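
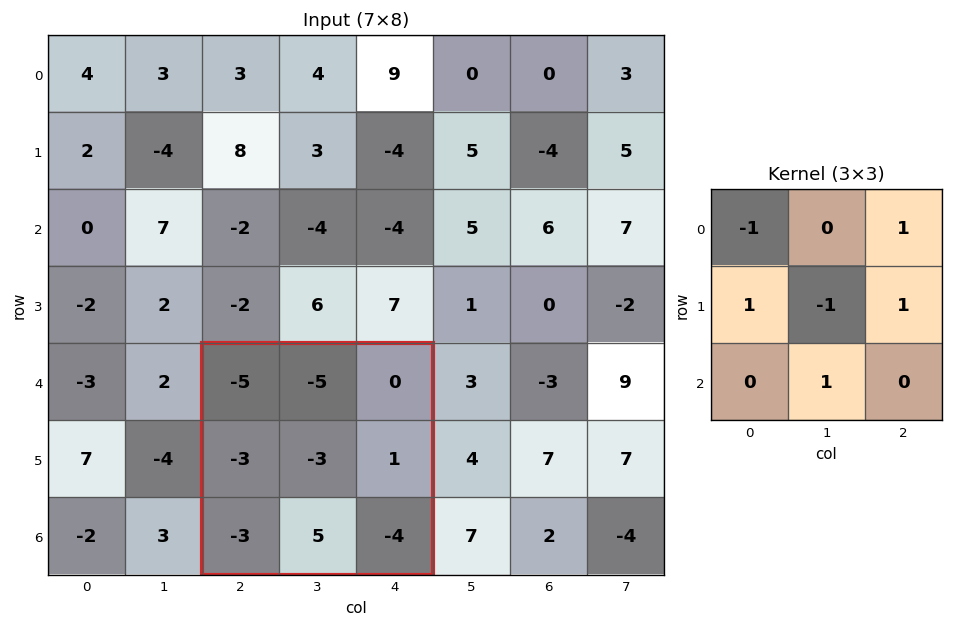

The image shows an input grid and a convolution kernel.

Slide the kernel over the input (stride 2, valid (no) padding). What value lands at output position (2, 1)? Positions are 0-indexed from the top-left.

The receptive field on the input at this output position is [-5 -5 0 / -3 -3 1 / -3 5 -4]. Elementwise product with the kernel and sum: -5·-1 + 0·1 + -3·1 + -3·-1 + 1·1 + 5·1.

11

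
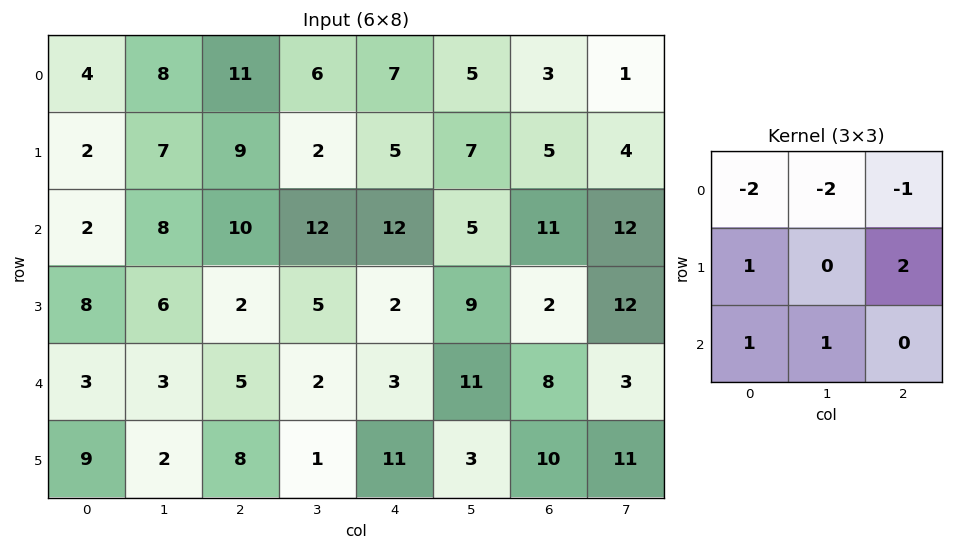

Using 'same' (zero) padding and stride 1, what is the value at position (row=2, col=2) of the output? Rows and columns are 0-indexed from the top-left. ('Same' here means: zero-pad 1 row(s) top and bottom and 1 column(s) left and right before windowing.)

6

The receptive field on the zero-padded input at this output position is [7 9 2 / 8 10 12 / 6 2 5]. Elementwise product with the kernel and sum: 7·-2 + 9·-2 + 2·-1 + 8·1 + 12·2 + 6·1 + 2·1.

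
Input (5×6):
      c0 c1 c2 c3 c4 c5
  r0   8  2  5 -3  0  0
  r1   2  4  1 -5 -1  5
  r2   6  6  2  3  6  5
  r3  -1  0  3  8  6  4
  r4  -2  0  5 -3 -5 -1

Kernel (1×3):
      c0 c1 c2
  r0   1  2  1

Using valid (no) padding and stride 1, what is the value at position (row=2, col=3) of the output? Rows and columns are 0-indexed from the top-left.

20

The receptive field on the input at this output position is [3 6 5]. Elementwise product with the kernel and sum: 3·1 + 6·2 + 5·1.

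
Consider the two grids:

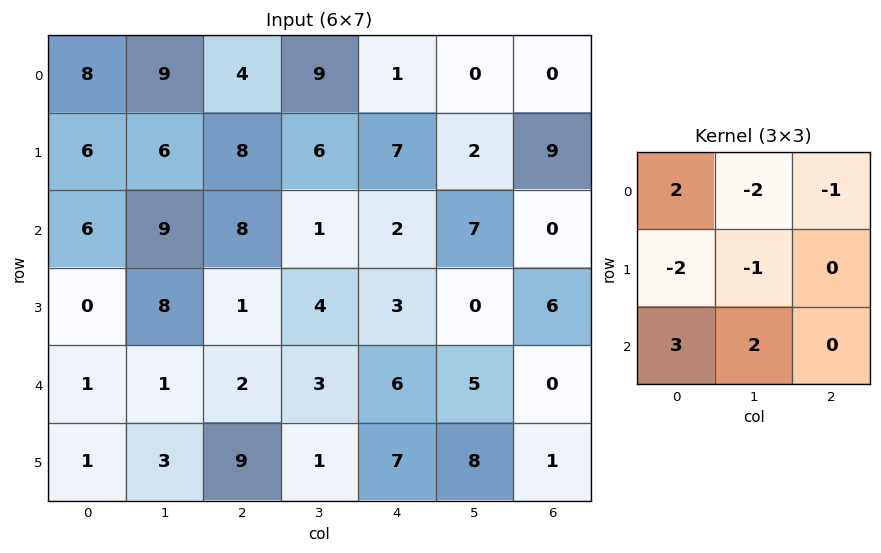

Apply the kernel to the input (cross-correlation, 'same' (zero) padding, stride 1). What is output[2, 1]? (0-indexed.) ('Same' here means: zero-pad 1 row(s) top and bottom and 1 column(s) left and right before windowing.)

The receptive field on the zero-padded input at this output position is [6 6 8 / 6 9 8 / 0 8 1]. Elementwise product with the kernel and sum: 6·2 + 6·-2 + 8·-1 + 6·-2 + 9·-1 + 0·3 + 8·2.

-13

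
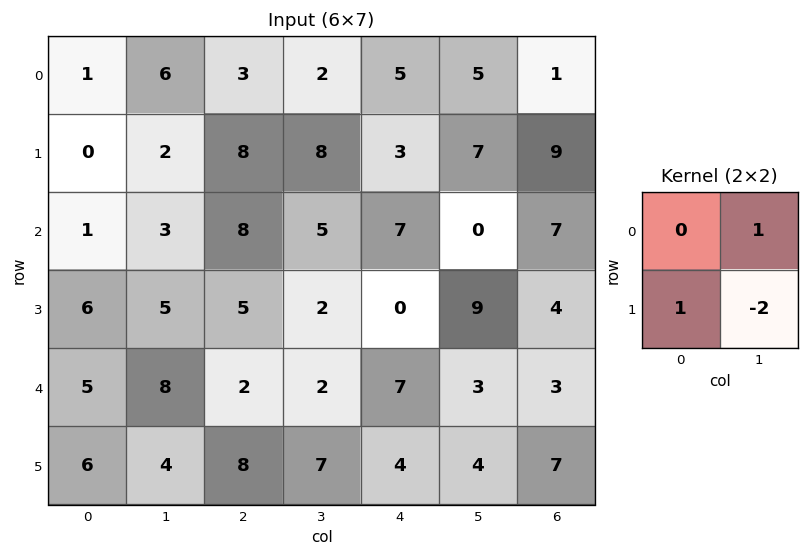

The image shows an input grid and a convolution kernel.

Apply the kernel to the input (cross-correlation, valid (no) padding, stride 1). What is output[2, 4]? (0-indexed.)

-18

The receptive field on the input at this output position is [7 0 / 0 9]. Elementwise product with the kernel and sum: 0·1 + 0·1 + 9·-2.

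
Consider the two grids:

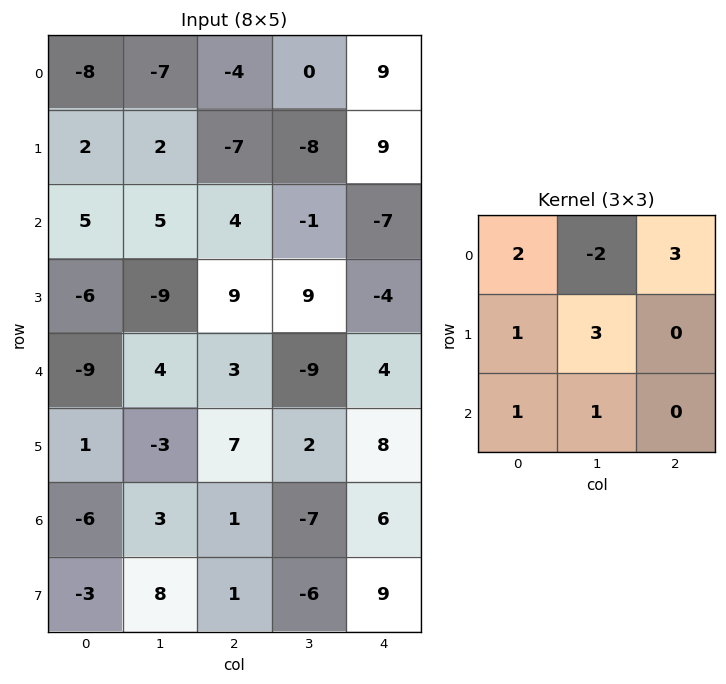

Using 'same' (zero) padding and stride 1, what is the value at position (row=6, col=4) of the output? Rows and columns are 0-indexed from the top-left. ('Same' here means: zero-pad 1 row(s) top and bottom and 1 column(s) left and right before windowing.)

2

The receptive field on the zero-padded input at this output position is [2 8 0 / -7 6 0 / -6 9 0]. Elementwise product with the kernel and sum: 2·2 + 8·-2 + 0·3 + -7·1 + 6·3 + -6·1 + 9·1.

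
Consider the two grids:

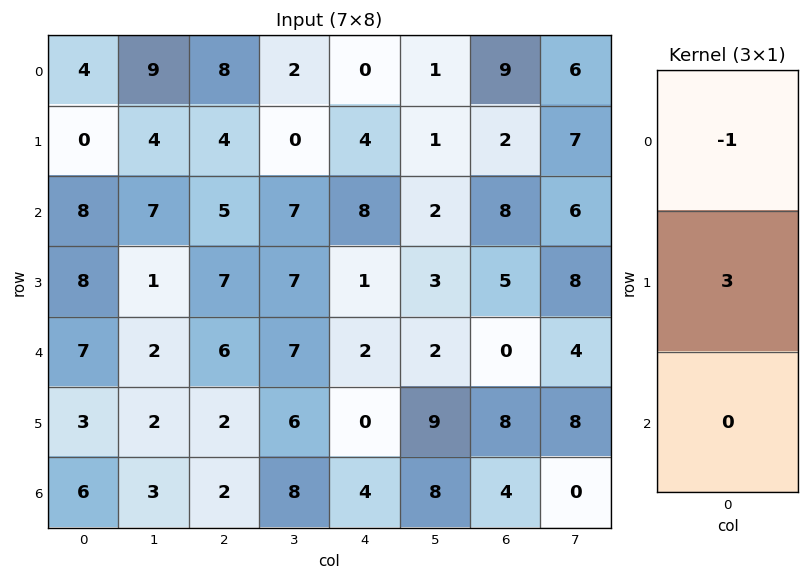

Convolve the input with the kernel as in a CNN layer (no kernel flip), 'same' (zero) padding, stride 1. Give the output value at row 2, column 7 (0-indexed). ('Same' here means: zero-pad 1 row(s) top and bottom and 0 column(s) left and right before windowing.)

The receptive field on the zero-padded input at this output position is [7 / 6 / 8]. Elementwise product with the kernel and sum: 7·-1 + 6·3.

11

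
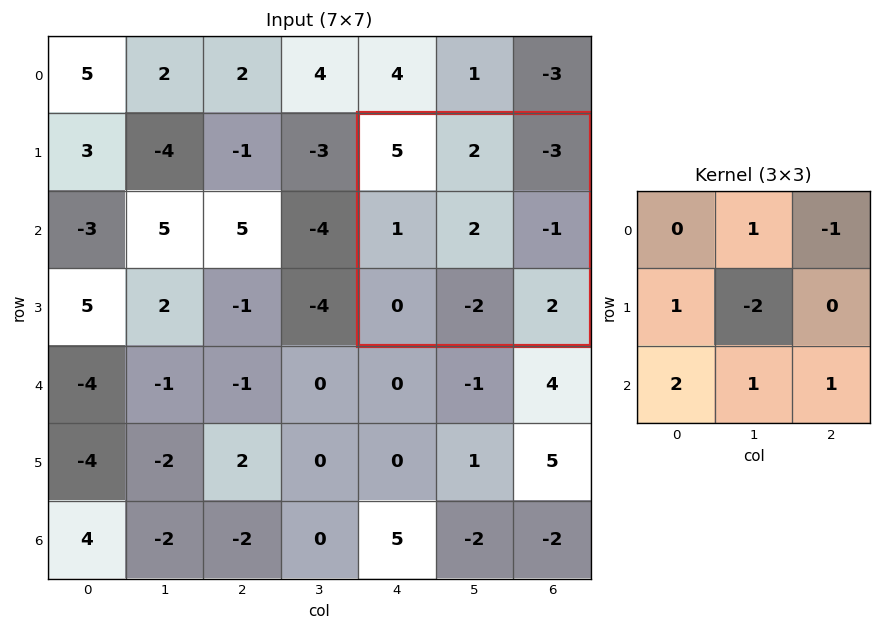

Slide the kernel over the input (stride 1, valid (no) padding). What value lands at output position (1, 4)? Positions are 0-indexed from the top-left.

2

The receptive field on the input at this output position is [5 2 -3 / 1 2 -1 / 0 -2 2]. Elementwise product with the kernel and sum: 2·1 + -3·-1 + 1·1 + 2·-2 + 0·2 + -2·1 + 2·1.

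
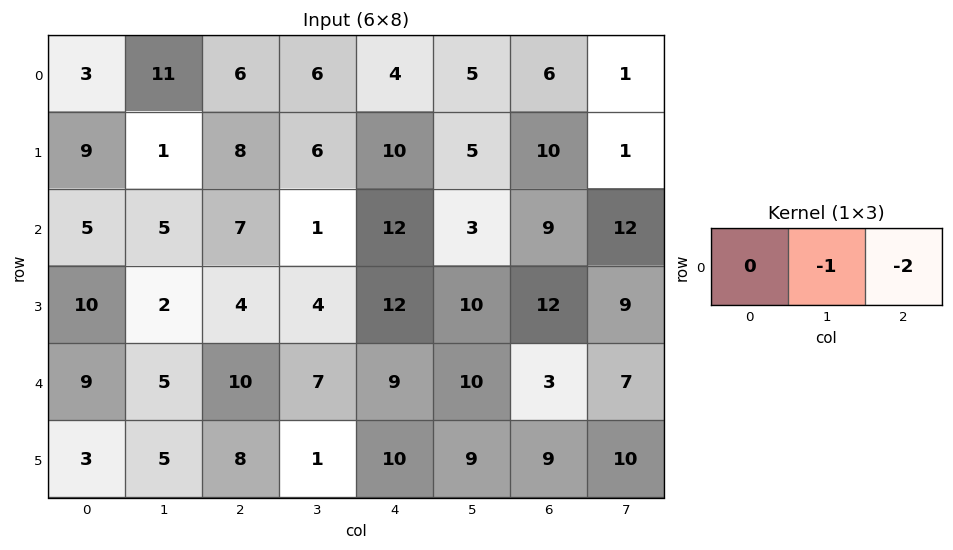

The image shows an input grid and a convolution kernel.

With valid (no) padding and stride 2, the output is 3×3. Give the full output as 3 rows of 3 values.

-23 -14 -17
-19 -25 -21
-25 -25 -16

Output[0,0]: The receptive field on the input at this output position is [3 11 6]. Elementwise product with the kernel and sum: 11·-1 + 6·-2.
Output[0,1]: The receptive field on the input at this output position is [6 6 4]. Elementwise product with the kernel and sum: 6·-1 + 4·-2.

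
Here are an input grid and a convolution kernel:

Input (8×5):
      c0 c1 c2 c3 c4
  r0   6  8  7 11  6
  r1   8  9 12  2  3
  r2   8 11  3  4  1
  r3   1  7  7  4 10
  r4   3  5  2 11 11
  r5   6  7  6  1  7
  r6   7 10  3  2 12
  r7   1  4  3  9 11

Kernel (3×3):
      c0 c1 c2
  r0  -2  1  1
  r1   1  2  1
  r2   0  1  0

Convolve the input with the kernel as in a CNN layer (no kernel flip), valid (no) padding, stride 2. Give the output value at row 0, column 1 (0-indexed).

The receptive field on the input at this output position is [7 11 6 / 12 2 3 / 3 4 1]. Elementwise product with the kernel and sum: 7·-2 + 11·1 + 6·1 + 12·1 + 2·2 + 3·1 + 4·1.

26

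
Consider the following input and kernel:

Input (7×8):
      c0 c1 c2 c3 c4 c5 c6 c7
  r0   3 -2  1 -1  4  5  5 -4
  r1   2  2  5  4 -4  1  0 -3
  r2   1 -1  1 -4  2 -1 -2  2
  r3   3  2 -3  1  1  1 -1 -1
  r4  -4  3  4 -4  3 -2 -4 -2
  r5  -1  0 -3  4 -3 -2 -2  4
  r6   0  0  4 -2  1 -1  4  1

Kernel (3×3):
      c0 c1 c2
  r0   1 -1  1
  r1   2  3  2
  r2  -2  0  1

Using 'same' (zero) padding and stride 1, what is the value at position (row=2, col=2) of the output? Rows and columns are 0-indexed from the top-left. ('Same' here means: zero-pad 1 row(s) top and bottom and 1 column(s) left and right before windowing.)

The receptive field on the zero-padded input at this output position is [2 5 4 / -1 1 -4 / 2 -3 1]. Elementwise product with the kernel and sum: 2·1 + 5·-1 + 4·1 + -1·2 + 1·3 + -4·2 + 2·-2 + 1·1.

-9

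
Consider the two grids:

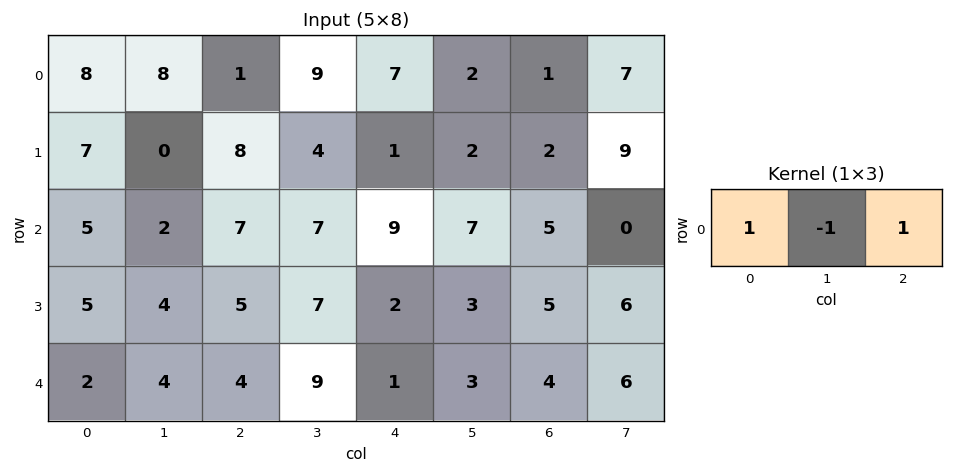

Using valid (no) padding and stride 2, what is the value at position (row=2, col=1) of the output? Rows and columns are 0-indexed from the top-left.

The receptive field on the input at this output position is [4 9 1]. Elementwise product with the kernel and sum: 4·1 + 9·-1 + 1·1.

-4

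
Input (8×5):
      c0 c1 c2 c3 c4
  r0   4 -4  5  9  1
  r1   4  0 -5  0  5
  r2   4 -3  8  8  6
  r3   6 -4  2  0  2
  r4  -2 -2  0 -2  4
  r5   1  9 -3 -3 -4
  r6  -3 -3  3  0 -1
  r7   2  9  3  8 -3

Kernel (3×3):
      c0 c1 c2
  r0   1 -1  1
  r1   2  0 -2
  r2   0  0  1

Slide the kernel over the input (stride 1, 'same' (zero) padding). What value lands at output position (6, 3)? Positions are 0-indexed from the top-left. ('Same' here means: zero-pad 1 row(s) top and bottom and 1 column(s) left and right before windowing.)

1

The receptive field on the zero-padded input at this output position is [-3 -3 -4 / 3 0 -1 / 3 8 -3]. Elementwise product with the kernel and sum: -3·1 + -3·-1 + -4·1 + 3·2 + -1·-2 + -3·1.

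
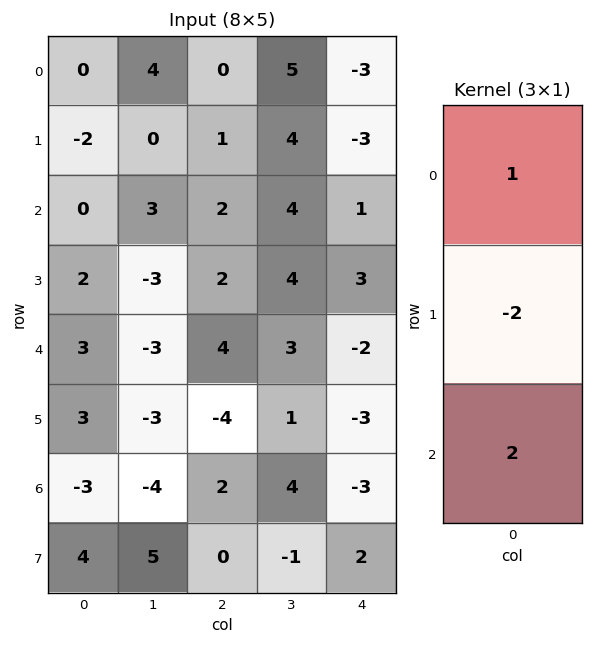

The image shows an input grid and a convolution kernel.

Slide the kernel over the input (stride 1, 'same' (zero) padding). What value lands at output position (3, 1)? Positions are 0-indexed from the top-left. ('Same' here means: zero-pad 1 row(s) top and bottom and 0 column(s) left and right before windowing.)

3

The receptive field on the zero-padded input at this output position is [3 / -3 / -3]. Elementwise product with the kernel and sum: 3·1 + -3·-2 + -3·2.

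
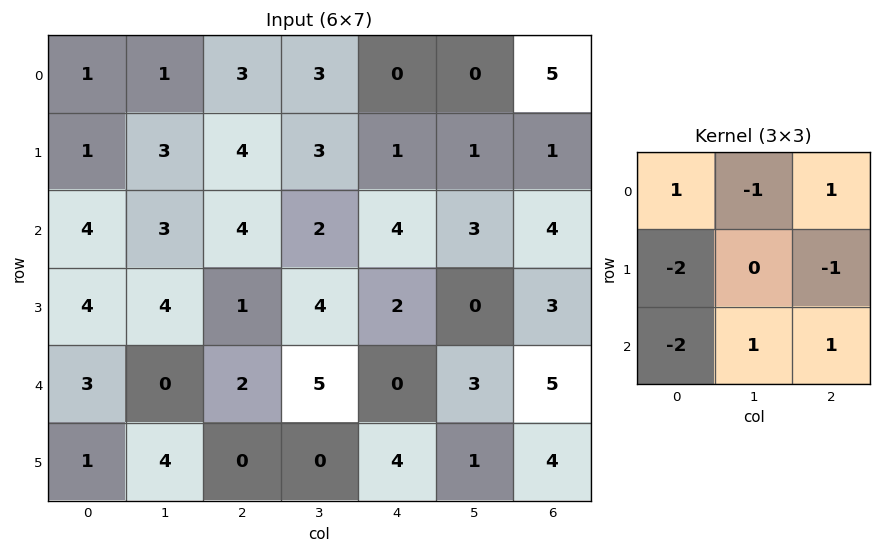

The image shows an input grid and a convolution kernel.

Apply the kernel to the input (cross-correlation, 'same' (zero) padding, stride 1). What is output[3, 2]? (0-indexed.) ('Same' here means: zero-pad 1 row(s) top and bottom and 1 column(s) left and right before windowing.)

-4

The receptive field on the zero-padded input at this output position is [3 4 2 / 4 1 4 / 0 2 5]. Elementwise product with the kernel and sum: 3·1 + 4·-1 + 2·1 + 4·-2 + 4·-1 + 0·-2 + 2·1 + 5·1.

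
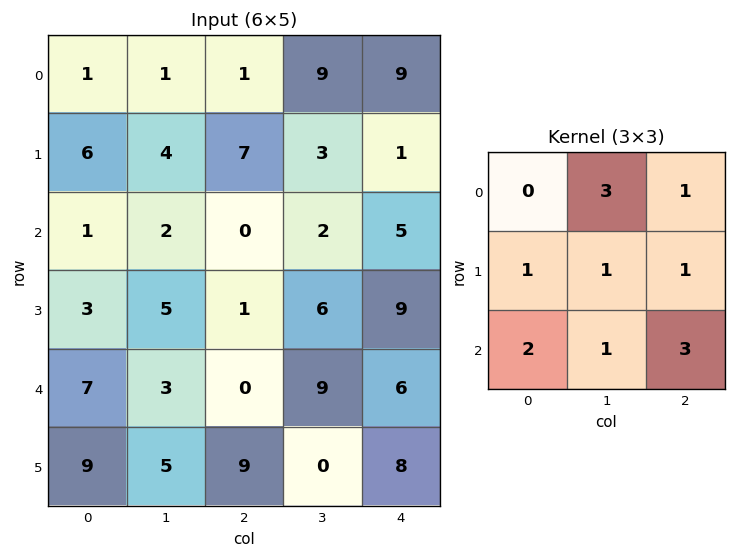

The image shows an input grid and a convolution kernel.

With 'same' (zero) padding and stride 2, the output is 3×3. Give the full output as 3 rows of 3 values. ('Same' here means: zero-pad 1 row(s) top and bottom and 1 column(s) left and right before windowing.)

20 35 25
43 57 31
48 40 50

Output[0,0]: The receptive field on the zero-padded input at this output position is [0 0 0 / 0 1 1 / 0 6 4]. Elementwise product with the kernel and sum: 0·3 + 0·1 + 0·1 + 1·1 + 1·1 + 0·2 + 6·1 + 4·3.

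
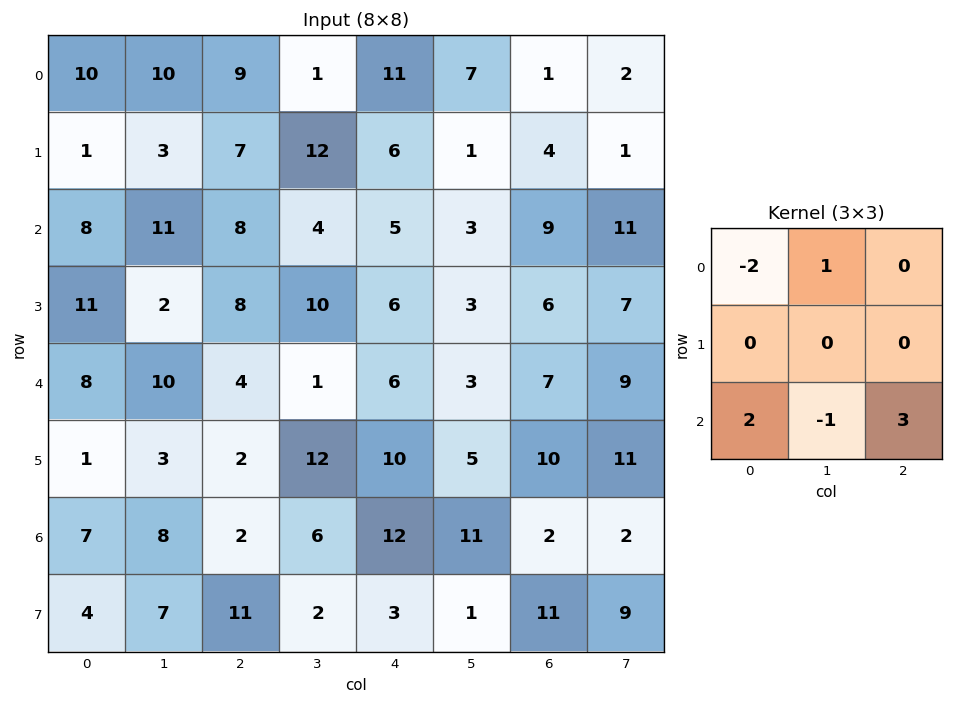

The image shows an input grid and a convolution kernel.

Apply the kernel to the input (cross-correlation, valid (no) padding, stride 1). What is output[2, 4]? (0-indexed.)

23

The receptive field on the input at this output position is [5 3 9 / 6 3 6 / 6 3 7]. Elementwise product with the kernel and sum: 5·-2 + 3·1 + 6·2 + 3·-1 + 7·3.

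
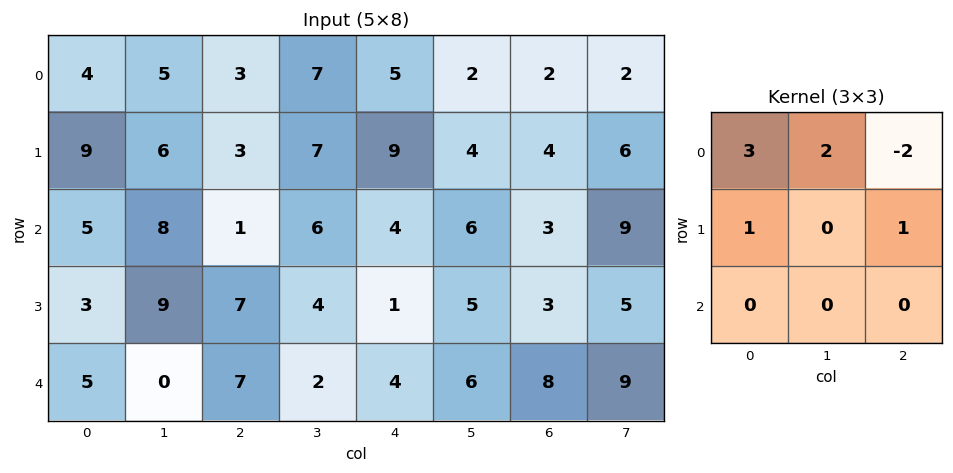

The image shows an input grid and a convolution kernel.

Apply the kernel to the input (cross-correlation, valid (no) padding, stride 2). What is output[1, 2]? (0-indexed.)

The receptive field on the input at this output position is [4 6 3 / 1 5 3 / 4 6 8]. Elementwise product with the kernel and sum: 4·3 + 6·2 + 3·-2 + 1·1 + 3·1.

22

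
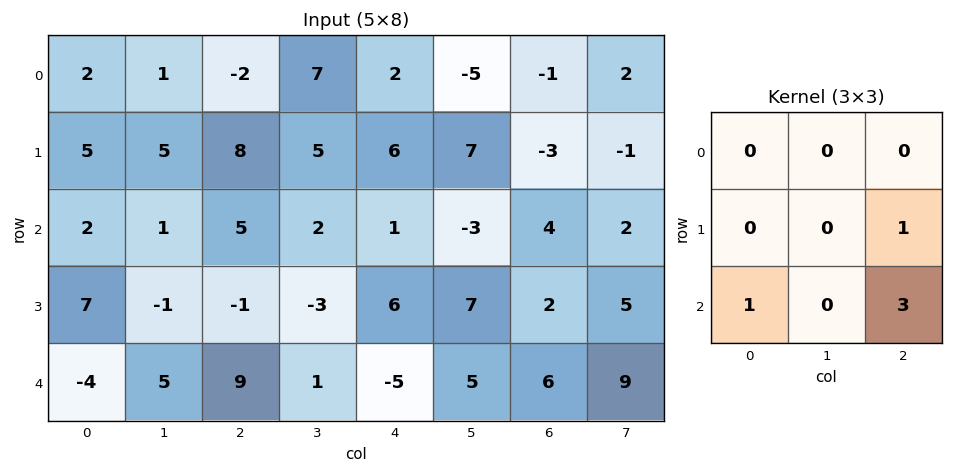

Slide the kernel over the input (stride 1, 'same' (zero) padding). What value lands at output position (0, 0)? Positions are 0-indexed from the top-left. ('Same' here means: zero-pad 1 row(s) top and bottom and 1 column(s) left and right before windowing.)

16

The receptive field on the zero-padded input at this output position is [0 0 0 / 0 2 1 / 0 5 5]. Elementwise product with the kernel and sum: 1·1 + 0·1 + 5·3.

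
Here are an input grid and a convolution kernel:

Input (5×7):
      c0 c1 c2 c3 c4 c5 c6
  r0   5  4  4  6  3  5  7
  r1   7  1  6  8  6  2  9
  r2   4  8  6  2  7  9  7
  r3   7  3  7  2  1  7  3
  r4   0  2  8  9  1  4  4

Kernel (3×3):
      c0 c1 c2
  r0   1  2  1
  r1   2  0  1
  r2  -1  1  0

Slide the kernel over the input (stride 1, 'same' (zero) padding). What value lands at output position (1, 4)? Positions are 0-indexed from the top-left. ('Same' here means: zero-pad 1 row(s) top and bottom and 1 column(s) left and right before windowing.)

40

The receptive field on the zero-padded input at this output position is [6 3 5 / 8 6 2 / 2 7 9]. Elementwise product with the kernel and sum: 6·1 + 3·2 + 5·1 + 8·2 + 2·1 + 2·-1 + 7·1.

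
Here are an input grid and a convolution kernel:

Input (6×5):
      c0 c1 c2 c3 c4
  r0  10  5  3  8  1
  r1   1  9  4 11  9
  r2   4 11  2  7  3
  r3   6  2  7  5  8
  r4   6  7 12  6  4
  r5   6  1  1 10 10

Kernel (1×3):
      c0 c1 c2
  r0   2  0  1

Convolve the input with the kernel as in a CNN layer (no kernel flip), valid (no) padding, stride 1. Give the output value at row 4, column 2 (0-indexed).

28

The receptive field on the input at this output position is [12 6 4]. Elementwise product with the kernel and sum: 12·2 + 4·1.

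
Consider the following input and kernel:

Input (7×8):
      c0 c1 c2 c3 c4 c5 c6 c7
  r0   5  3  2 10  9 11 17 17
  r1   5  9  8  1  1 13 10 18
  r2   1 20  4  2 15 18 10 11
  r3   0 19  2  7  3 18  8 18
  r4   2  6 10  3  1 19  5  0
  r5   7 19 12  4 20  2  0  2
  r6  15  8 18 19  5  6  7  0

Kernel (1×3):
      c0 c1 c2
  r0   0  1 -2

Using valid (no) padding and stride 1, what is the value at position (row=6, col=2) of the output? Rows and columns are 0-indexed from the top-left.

9

The receptive field on the input at this output position is [18 19 5]. Elementwise product with the kernel and sum: 19·1 + 5·-2.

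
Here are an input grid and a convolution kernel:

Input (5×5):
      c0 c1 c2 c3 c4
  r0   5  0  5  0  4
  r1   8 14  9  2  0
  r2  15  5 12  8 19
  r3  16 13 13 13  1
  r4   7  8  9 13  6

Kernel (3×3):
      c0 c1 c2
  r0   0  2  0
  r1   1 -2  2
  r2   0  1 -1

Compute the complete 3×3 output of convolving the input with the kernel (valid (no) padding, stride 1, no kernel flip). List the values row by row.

-9 14 -6
57 15 50
25 33 12

Output[0,0]: The receptive field on the input at this output position is [5 0 5 / 8 14 9 / 15 5 12]. Elementwise product with the kernel and sum: 0·2 + 8·1 + 14·-2 + 9·2 + 5·1 + 12·-1.
Output[0,1]: The receptive field on the input at this output position is [0 5 0 / 14 9 2 / 5 12 8]. Elementwise product with the kernel and sum: 5·2 + 14·1 + 9·-2 + 2·2 + 12·1 + 8·-1.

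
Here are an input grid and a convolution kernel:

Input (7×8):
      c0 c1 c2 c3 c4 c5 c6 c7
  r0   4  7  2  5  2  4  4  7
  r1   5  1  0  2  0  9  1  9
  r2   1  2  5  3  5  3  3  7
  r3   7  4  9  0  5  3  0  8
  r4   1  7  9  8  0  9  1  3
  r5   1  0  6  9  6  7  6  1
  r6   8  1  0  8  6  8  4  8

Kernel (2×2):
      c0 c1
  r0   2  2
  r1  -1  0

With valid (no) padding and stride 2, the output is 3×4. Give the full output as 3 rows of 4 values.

17 14 12 21
-1 7 11 20
15 28 12 2

Output[0,0]: The receptive field on the input at this output position is [4 7 / 5 1]. Elementwise product with the kernel and sum: 4·2 + 7·2 + 5·-1.
Output[0,1]: The receptive field on the input at this output position is [2 5 / 0 2]. Elementwise product with the kernel and sum: 2·2 + 5·2 + 0·-1.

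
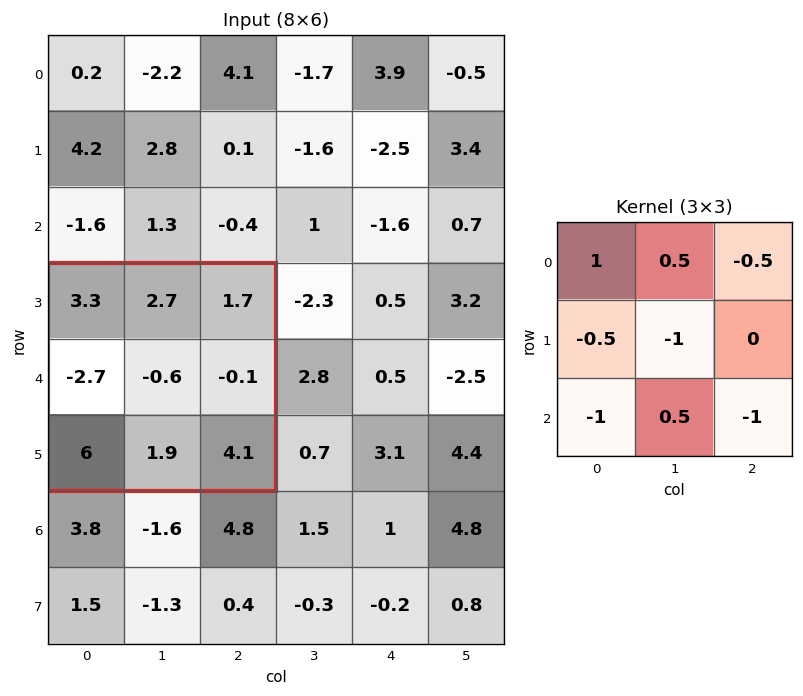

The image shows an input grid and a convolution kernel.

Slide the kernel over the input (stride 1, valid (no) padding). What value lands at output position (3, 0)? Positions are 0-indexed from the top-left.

-3.4

The receptive field on the input at this output position is [3.3 2.7 1.7 / -2.7 -0.6 -0.1 / 6 1.9 4.1]. Elementwise product with the kernel and sum: 3.3·1 + 2.7·0.5 + 1.7·-0.5 + -2.7·-0.5 + -0.6·-1 + 6·-1 + 1.9·0.5 + 4.1·-1.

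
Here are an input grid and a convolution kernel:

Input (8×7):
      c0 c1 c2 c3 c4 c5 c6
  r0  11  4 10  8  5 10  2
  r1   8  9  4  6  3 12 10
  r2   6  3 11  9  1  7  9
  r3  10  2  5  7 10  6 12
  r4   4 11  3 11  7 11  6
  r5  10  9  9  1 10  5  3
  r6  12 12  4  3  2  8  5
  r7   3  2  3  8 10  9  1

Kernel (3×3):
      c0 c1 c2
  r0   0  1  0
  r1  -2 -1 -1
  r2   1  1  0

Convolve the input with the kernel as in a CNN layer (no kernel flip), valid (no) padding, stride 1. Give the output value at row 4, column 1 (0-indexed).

The receptive field on the input at this output position is [11 3 11 / 9 9 1 / 12 4 3]. Elementwise product with the kernel and sum: 3·1 + 9·-2 + 9·-1 + 1·-1 + 12·1 + 4·1.

-9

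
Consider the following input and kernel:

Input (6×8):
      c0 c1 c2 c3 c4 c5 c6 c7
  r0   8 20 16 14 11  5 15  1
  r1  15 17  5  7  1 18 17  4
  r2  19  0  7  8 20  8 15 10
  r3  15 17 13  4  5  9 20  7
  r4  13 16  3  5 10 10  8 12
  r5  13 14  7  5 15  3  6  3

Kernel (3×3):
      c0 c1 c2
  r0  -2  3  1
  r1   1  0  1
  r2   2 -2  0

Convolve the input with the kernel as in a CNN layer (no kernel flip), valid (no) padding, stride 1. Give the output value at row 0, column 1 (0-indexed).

The receptive field on the input at this output position is [20 16 14 / 17 5 7 / 0 7 8]. Elementwise product with the kernel and sum: 20·-2 + 16·3 + 14·1 + 17·1 + 7·1 + 0·2 + 7·-2.

32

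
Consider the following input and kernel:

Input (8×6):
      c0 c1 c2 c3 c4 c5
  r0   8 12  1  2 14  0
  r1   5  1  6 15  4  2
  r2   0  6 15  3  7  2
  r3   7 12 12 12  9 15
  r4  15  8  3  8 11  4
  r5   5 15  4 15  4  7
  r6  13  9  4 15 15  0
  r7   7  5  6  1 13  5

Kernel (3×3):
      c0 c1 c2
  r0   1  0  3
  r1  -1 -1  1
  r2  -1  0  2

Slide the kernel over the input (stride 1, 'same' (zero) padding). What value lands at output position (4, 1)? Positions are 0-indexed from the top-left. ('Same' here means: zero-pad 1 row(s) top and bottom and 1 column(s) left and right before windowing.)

The receptive field on the zero-padded input at this output position is [7 12 12 / 15 8 3 / 5 15 4]. Elementwise product with the kernel and sum: 7·1 + 12·3 + 15·-1 + 8·-1 + 3·1 + 5·-1 + 4·2.

26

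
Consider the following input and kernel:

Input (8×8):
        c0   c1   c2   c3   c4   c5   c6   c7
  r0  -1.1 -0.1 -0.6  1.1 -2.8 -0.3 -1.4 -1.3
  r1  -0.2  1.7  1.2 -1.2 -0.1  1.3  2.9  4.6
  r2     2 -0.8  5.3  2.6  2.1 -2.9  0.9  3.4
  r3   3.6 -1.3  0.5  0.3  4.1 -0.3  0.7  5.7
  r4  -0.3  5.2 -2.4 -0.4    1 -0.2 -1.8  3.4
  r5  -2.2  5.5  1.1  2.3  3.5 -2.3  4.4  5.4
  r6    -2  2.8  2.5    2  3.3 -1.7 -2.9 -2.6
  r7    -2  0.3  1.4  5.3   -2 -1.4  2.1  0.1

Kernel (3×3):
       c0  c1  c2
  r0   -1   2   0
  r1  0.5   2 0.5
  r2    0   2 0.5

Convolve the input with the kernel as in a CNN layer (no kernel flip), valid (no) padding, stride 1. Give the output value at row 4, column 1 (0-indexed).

2.1

The receptive field on the input at this output position is [5.2 -2.4 -0.4 / 5.5 1.1 2.3 / 2.8 2.5 2]. Elementwise product with the kernel and sum: 5.2·-1 + -2.4·2 + 5.5·0.5 + 1.1·2 + 2.3·0.5 + 2.5·2 + 2·0.5.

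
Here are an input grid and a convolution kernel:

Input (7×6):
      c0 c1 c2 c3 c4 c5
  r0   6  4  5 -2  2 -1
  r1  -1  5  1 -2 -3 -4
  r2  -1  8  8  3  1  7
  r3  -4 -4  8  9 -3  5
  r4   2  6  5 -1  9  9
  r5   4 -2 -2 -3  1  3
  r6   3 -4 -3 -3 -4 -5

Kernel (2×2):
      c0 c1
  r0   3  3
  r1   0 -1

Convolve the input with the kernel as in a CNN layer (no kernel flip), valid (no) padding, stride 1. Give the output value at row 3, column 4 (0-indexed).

The receptive field on the input at this output position is [-3 5 / 9 9]. Elementwise product with the kernel and sum: -3·3 + 5·3 + 9·-1.

-3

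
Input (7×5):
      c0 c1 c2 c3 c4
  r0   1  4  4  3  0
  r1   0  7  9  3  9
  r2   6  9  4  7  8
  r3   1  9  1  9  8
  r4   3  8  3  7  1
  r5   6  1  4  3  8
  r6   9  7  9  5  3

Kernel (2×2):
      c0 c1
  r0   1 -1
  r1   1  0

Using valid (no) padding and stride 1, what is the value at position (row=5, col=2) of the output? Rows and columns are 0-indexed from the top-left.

10

The receptive field on the input at this output position is [4 3 / 9 5]. Elementwise product with the kernel and sum: 4·1 + 3·-1 + 9·1.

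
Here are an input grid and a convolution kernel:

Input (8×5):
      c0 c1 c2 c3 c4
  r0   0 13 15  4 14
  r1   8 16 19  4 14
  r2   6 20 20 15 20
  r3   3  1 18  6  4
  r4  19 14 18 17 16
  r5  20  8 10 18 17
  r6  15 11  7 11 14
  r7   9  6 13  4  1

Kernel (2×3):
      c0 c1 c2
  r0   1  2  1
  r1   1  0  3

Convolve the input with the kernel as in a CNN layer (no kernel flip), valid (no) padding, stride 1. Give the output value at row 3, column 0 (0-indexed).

The receptive field on the input at this output position is [3 1 18 / 19 14 18]. Elementwise product with the kernel and sum: 3·1 + 1·2 + 18·1 + 19·1 + 18·3.

96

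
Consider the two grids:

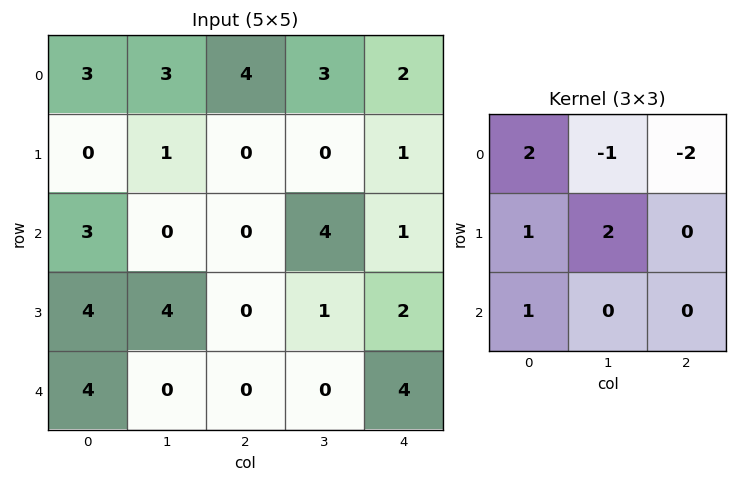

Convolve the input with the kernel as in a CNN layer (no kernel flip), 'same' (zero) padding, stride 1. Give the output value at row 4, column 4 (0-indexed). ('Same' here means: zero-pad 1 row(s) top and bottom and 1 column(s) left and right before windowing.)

8

The receptive field on the zero-padded input at this output position is [1 2 0 / 0 4 0 / 0 0 0]. Elementwise product with the kernel and sum: 1·2 + 2·-1 + 0·-2 + 0·1 + 4·2 + 0·1.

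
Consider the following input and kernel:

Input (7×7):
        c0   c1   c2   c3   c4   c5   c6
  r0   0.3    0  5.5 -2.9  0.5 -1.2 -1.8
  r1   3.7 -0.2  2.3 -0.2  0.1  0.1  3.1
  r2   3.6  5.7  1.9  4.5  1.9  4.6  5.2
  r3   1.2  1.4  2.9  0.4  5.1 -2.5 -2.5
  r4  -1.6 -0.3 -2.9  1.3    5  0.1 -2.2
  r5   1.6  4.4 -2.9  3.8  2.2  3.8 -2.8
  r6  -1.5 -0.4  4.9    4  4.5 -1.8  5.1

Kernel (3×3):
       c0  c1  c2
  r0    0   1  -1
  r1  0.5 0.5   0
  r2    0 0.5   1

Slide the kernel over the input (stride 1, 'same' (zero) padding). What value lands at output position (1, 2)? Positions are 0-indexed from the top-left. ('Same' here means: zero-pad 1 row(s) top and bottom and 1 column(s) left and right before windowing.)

14.9

The receptive field on the zero-padded input at this output position is [0 5.5 -2.9 / -0.2 2.3 -0.2 / 5.7 1.9 4.5]. Elementwise product with the kernel and sum: 5.5·1 + -2.9·-1 + -0.2·0.5 + 2.3·0.5 + 1.9·0.5 + 4.5·1.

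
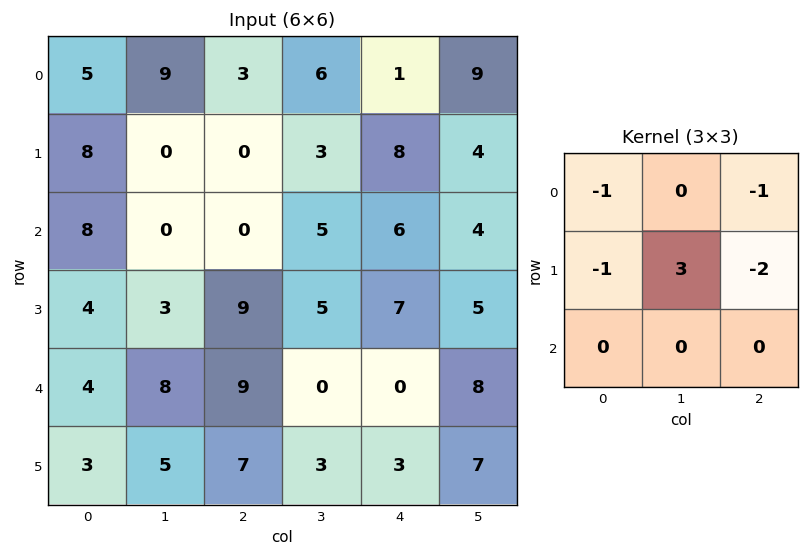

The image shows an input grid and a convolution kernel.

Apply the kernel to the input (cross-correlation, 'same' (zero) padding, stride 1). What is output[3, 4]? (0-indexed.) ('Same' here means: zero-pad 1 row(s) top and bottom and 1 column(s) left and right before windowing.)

-3

The receptive field on the zero-padded input at this output position is [5 6 4 / 5 7 5 / 0 0 8]. Elementwise product with the kernel and sum: 5·-1 + 4·-1 + 5·-1 + 7·3 + 5·-2.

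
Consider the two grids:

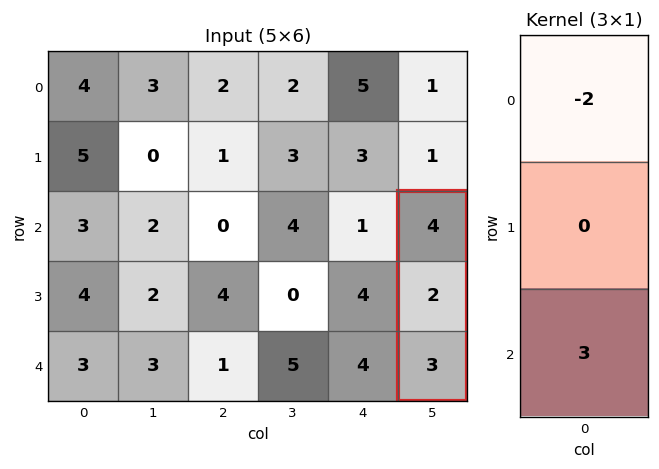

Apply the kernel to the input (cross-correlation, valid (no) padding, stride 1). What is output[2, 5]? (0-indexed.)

1

The receptive field on the input at this output position is [4 / 2 / 3]. Elementwise product with the kernel and sum: 4·-2 + 3·3.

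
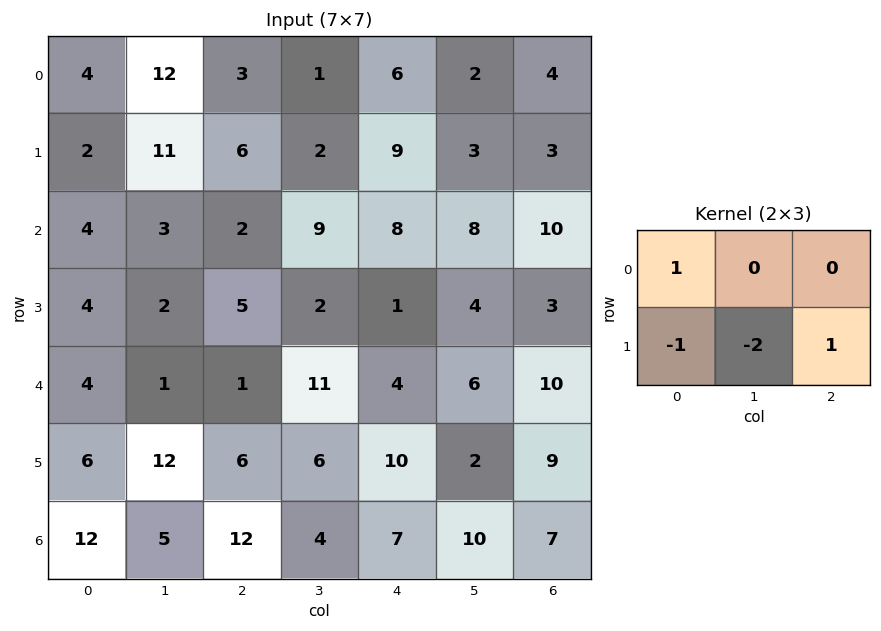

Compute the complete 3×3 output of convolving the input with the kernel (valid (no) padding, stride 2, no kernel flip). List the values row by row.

Output[0,0]: The receptive field on the input at this output position is [4 12 3 / 2 11 6]. Elementwise product with the kernel and sum: 4·1 + 2·-1 + 11·-2 + 6·1.
Output[0,1]: The receptive field on the input at this output position is [3 1 6 / 6 2 9]. Elementwise product with the kernel and sum: 3·1 + 6·-1 + 2·-2 + 9·1.

-14 2 -6
1 -6 2
-20 -7 -1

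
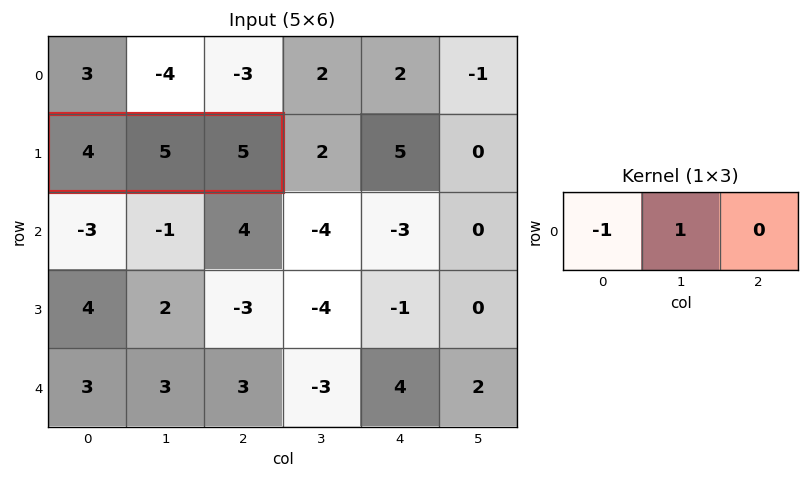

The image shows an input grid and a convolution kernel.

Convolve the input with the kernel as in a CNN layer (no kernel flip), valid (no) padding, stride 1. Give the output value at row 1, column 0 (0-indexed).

1

The receptive field on the input at this output position is [4 5 5]. Elementwise product with the kernel and sum: 4·-1 + 5·1.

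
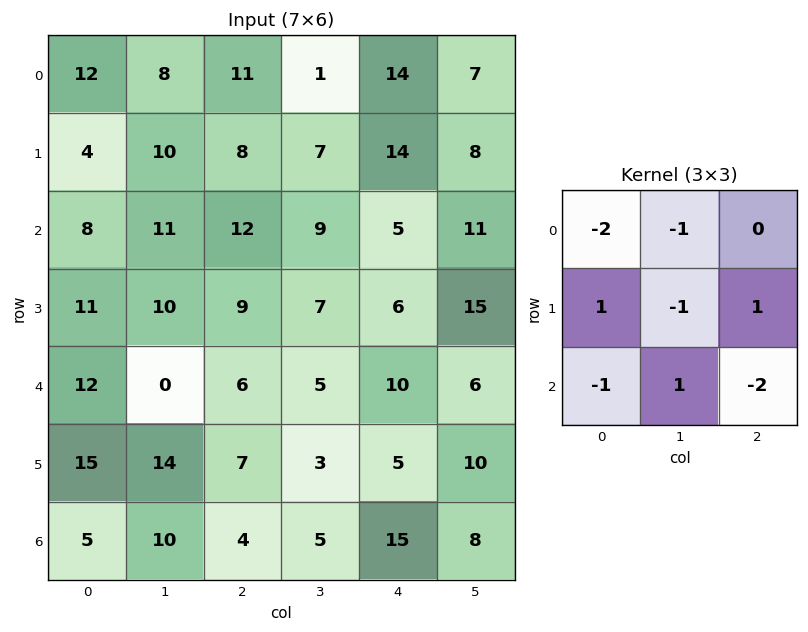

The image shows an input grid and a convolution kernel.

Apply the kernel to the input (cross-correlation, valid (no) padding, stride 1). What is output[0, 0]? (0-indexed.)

-51

The receptive field on the input at this output position is [12 8 11 / 4 10 8 / 8 11 12]. Elementwise product with the kernel and sum: 12·-2 + 8·-1 + 4·1 + 10·-1 + 8·1 + 8·-1 + 11·1 + 12·-2.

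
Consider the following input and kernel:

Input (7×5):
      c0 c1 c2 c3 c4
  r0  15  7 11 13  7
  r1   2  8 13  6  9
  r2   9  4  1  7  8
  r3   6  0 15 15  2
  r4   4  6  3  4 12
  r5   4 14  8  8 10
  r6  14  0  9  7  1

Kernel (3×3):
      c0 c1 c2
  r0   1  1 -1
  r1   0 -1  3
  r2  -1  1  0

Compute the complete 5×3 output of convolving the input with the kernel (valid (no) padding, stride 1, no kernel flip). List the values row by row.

Output[0,0]: The receptive field on the input at this output position is [15 7 11 / 2 8 13 / 9 4 1]. Elementwise product with the kernel and sum: 15·1 + 7·1 + 11·-1 + 8·-1 + 13·3 + 9·-1 + 4·1.
Output[0,1]: The receptive field on the input at this output position is [7 11 13 / 8 13 6 / 4 1 7]. Elementwise product with the kernel and sum: 7·1 + 11·1 + 13·-1 + 13·-1 + 6·3 + 4·-1 + 1·1.

37 7 44
-10 50 27
59 25 -8
4 3 60
3 30 15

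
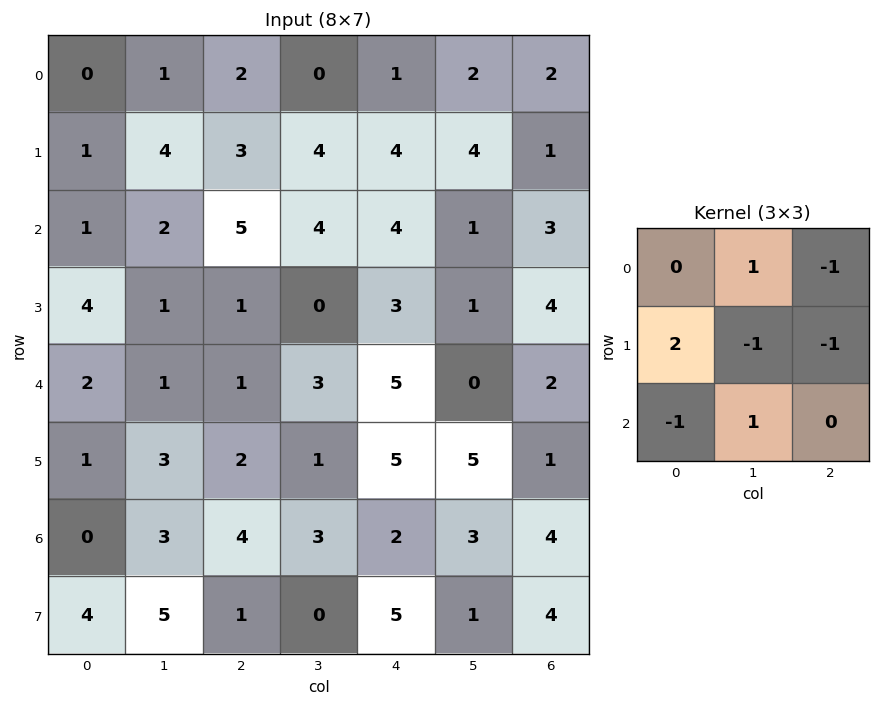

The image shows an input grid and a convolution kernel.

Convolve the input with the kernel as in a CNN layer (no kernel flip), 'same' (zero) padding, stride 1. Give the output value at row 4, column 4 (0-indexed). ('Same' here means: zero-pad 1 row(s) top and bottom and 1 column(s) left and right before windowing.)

The receptive field on the zero-padded input at this output position is [0 3 1 / 3 5 0 / 1 5 5]. Elementwise product with the kernel and sum: 3·1 + 1·-1 + 3·2 + 5·-1 + 0·-1 + 1·-1 + 5·1.

7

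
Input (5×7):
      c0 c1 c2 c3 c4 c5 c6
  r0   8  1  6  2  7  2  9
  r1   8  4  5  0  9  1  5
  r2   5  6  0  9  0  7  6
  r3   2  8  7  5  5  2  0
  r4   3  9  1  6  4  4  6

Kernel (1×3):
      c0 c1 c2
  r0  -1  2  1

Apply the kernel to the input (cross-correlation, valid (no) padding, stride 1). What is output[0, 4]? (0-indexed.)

The receptive field on the input at this output position is [7 2 9]. Elementwise product with the kernel and sum: 7·-1 + 2·2 + 9·1.

6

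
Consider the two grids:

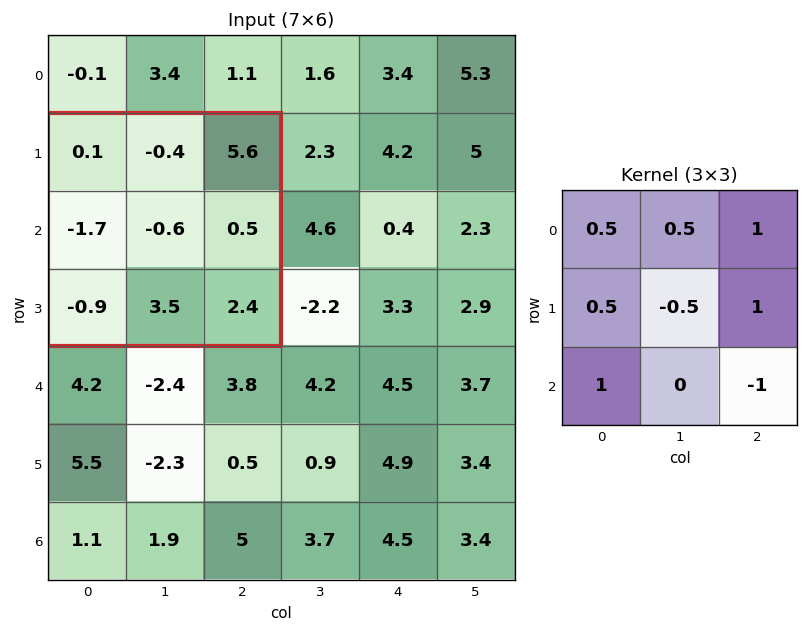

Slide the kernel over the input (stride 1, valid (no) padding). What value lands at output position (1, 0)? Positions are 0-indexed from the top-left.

2.1

The receptive field on the input at this output position is [0.1 -0.4 5.6 / -1.7 -0.6 0.5 / -0.9 3.5 2.4]. Elementwise product with the kernel and sum: 0.1·0.5 + -0.4·0.5 + 5.6·1 + -1.7·0.5 + -0.6·-0.5 + 0.5·1 + -0.9·1 + 2.4·-1.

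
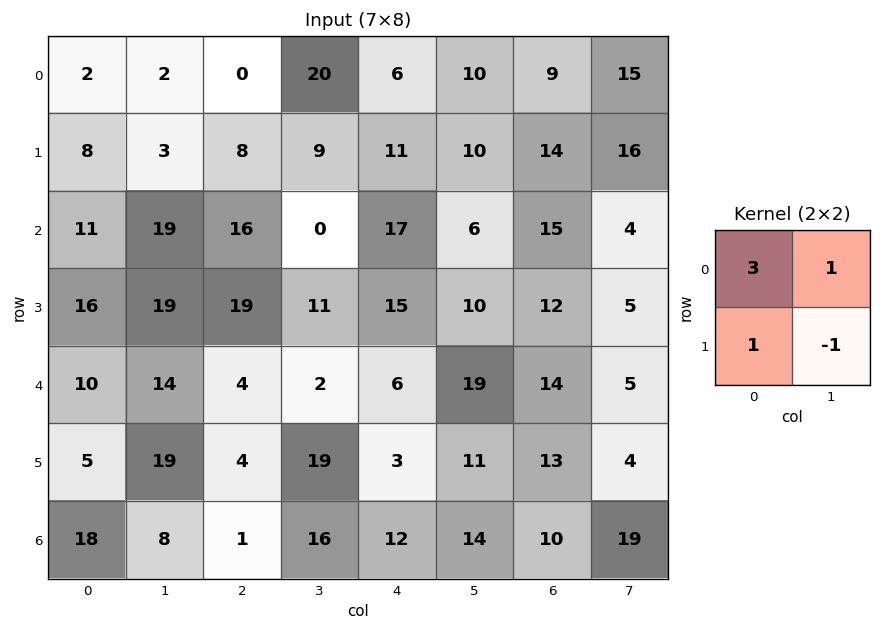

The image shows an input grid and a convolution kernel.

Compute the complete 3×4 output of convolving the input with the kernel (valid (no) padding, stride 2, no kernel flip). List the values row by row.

13 19 29 40
49 56 62 56
30 -1 29 56

Output[0,0]: The receptive field on the input at this output position is [2 2 / 8 3]. Elementwise product with the kernel and sum: 2·3 + 2·1 + 8·1 + 3·-1.
Output[0,1]: The receptive field on the input at this output position is [0 20 / 8 9]. Elementwise product with the kernel and sum: 0·3 + 20·1 + 8·1 + 9·-1.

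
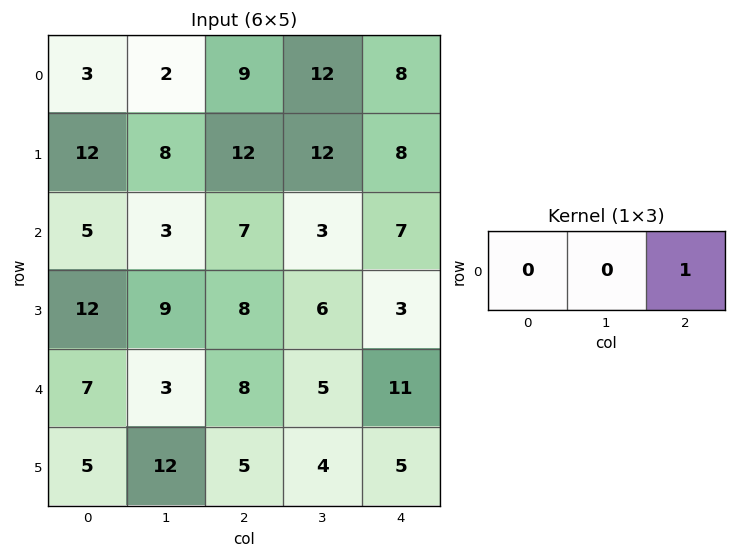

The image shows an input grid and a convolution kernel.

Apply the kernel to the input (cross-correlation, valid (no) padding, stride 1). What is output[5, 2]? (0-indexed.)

5

The receptive field on the input at this output position is [5 4 5]. Elementwise product with the kernel and sum: 5·1.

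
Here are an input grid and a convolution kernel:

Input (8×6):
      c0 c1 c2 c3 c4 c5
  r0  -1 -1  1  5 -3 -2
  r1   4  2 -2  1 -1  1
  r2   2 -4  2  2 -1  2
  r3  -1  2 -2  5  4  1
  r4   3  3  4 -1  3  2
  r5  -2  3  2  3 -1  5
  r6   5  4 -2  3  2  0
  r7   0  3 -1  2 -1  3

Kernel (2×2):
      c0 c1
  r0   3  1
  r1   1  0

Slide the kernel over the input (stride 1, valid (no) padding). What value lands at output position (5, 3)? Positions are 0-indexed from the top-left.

11

The receptive field on the input at this output position is [3 -1 / 3 2]. Elementwise product with the kernel and sum: 3·3 + -1·1 + 3·1.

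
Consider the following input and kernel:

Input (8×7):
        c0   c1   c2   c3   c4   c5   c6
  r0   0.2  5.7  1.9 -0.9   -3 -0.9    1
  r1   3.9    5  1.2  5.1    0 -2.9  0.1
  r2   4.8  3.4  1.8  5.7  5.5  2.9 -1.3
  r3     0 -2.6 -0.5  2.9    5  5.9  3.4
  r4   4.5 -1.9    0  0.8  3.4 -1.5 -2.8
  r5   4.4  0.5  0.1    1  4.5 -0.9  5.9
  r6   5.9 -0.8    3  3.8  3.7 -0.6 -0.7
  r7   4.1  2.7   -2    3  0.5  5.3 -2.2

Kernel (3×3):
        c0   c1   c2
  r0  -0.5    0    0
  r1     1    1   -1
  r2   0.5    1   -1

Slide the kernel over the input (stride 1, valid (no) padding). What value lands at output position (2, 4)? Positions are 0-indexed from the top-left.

7.75

The receptive field on the input at this output position is [5.5 2.9 -1.3 / 5 5.9 3.4 / 3.4 -1.5 -2.8]. Elementwise product with the kernel and sum: 5.5·-0.5 + 5·1 + 5.9·1 + 3.4·-1 + 3.4·0.5 + -1.5·1 + -2.8·-1.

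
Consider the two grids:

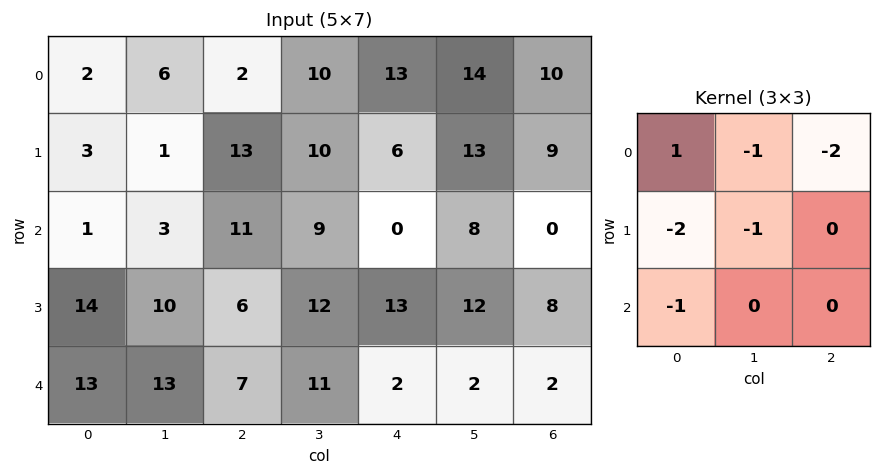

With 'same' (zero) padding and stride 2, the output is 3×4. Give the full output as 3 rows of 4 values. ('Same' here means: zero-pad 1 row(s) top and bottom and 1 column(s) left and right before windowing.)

Output[0,0]: The receptive field on the zero-padded input at this output position is [0 0 0 / 0 2 6 / 0 3 1]. Elementwise product with the kernel and sum: 0·1 + 0·-1 + 0·-2 + 0·-2 + 2·-1 + 0·-1.

-2 -15 -43 -51
-6 -59 -52 -24
-47 -53 -49 -2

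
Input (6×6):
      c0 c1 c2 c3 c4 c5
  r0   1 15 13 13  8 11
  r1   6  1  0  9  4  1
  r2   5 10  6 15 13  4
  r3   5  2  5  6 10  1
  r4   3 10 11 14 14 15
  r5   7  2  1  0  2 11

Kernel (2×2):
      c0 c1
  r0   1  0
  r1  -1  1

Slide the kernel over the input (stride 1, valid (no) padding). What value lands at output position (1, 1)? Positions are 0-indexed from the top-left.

-3

The receptive field on the input at this output position is [1 0 / 10 6]. Elementwise product with the kernel and sum: 1·1 + 10·-1 + 6·1.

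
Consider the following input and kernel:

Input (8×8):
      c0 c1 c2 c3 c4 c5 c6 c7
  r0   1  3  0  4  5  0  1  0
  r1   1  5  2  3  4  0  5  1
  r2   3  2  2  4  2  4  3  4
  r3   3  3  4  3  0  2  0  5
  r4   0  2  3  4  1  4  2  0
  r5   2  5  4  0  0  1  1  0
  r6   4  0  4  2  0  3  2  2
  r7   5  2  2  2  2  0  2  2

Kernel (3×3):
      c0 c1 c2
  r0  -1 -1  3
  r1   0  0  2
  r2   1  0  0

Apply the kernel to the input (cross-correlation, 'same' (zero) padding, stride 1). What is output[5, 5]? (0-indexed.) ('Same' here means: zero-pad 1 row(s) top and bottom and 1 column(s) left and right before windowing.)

The receptive field on the zero-padded input at this output position is [1 4 2 / 0 1 1 / 0 3 2]. Elementwise product with the kernel and sum: 1·-1 + 4·-1 + 2·3 + 1·2 + 0·1.

3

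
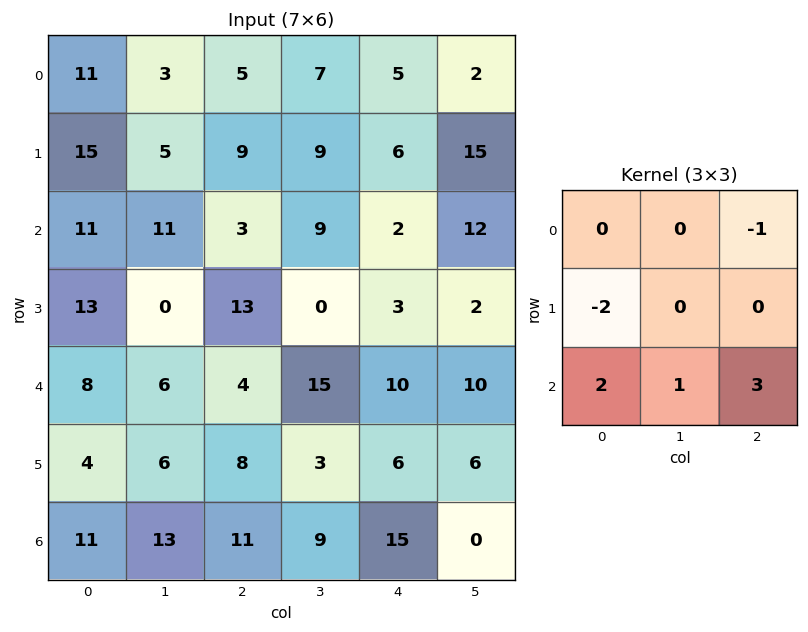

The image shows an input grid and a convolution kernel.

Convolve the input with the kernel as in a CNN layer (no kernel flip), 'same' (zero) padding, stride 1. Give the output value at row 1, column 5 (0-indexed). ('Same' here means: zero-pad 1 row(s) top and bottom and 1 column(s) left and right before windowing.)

The receptive field on the zero-padded input at this output position is [5 2 0 / 6 15 0 / 2 12 0]. Elementwise product with the kernel and sum: 0·-1 + 6·-2 + 2·2 + 12·1 + 0·3.

4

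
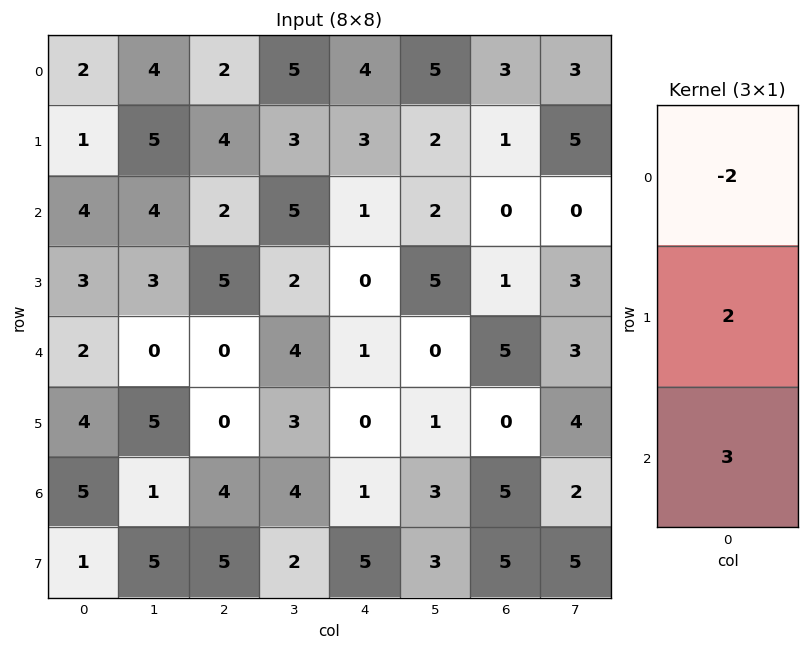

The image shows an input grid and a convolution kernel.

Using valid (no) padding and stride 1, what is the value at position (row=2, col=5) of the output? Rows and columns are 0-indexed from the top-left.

The receptive field on the input at this output position is [2 / 5 / 0]. Elementwise product with the kernel and sum: 2·-2 + 5·2 + 0·3.

6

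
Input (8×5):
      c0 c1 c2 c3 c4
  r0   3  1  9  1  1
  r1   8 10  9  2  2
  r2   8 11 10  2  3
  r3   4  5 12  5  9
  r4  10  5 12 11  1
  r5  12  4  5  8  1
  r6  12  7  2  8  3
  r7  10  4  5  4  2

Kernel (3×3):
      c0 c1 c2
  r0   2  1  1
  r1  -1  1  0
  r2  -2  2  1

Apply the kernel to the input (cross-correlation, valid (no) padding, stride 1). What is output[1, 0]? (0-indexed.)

The receptive field on the input at this output position is [8 10 9 / 8 11 10 / 4 5 12]. Elementwise product with the kernel and sum: 8·2 + 10·1 + 9·1 + 8·-1 + 11·1 + 4·-2 + 5·2 + 12·1.

52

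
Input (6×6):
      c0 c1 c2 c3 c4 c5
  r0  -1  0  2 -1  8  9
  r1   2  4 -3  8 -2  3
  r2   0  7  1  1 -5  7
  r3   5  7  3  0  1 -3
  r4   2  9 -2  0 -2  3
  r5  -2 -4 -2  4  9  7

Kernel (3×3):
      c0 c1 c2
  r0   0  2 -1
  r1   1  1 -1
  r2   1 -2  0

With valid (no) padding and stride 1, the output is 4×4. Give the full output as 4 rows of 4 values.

-7 3 -4 21
8 -6 28 -20
6 24 7 -9
30 13 -11 -14

Output[0,0]: The receptive field on the input at this output position is [-1 0 2 / 2 4 -3 / 0 7 1]. Elementwise product with the kernel and sum: 0·2 + 2·-1 + 2·1 + 4·1 + -3·-1 + 0·1 + 7·-2.
Output[0,1]: The receptive field on the input at this output position is [0 2 -1 / 4 -3 8 / 7 1 1]. Elementwise product with the kernel and sum: 2·2 + -1·-1 + 4·1 + -3·1 + 8·-1 + 7·1 + 1·-2.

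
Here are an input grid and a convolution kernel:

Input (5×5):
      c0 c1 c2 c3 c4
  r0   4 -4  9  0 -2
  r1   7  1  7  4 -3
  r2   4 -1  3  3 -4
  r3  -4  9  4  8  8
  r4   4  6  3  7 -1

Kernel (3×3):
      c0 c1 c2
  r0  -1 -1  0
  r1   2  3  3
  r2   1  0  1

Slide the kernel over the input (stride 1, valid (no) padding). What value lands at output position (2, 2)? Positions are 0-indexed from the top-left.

The receptive field on the input at this output position is [3 3 -4 / 4 8 8 / 3 7 -1]. Elementwise product with the kernel and sum: 3·-1 + 3·-1 + 4·2 + 8·3 + 8·3 + 3·1 + -1·1.

52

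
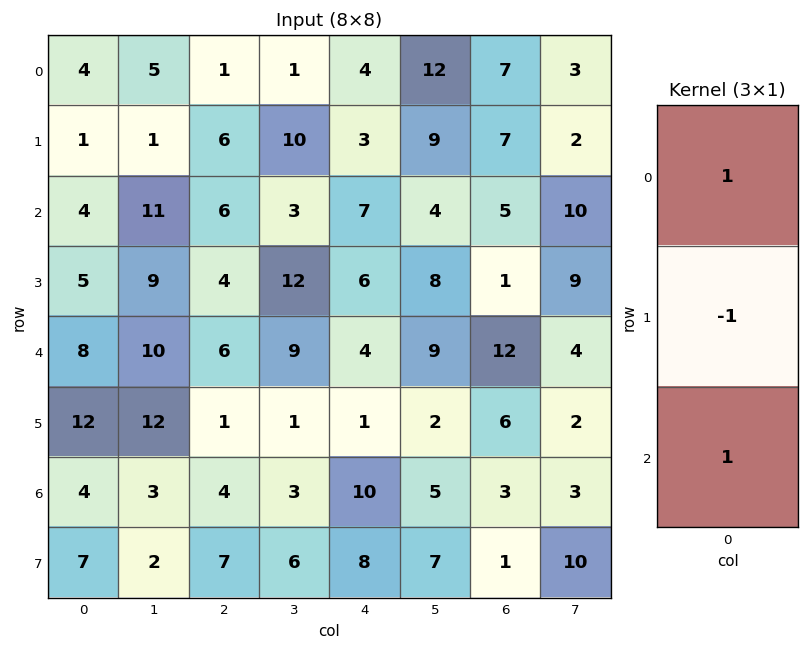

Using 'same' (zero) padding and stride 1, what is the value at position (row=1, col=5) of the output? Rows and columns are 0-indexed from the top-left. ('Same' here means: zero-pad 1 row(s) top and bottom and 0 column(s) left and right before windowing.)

7

The receptive field on the zero-padded input at this output position is [12 / 9 / 4]. Elementwise product with the kernel and sum: 12·1 + 9·-1 + 4·1.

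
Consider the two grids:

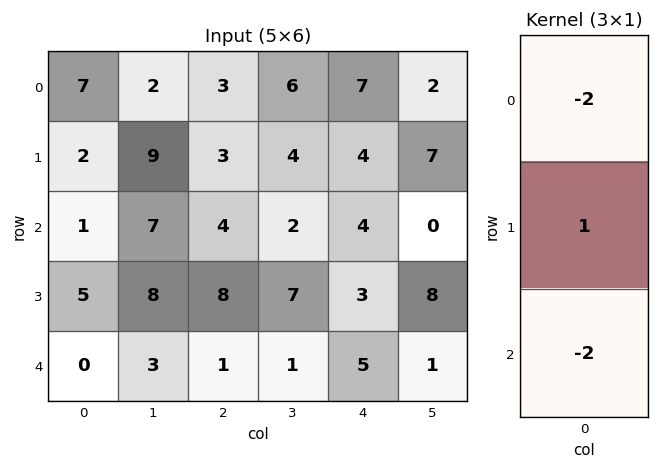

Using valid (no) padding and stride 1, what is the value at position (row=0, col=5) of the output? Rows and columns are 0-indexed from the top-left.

The receptive field on the input at this output position is [2 / 7 / 0]. Elementwise product with the kernel and sum: 2·-2 + 7·1 + 0·-2.

3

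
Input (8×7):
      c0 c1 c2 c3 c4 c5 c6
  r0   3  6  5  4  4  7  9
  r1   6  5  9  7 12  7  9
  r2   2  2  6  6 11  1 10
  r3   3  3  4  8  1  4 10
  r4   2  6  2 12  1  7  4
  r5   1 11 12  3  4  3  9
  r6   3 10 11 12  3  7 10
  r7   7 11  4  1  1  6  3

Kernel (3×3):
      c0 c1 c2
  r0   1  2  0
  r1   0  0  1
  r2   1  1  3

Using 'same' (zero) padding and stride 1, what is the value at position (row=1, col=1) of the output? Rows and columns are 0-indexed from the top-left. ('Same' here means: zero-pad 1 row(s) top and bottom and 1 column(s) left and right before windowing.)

The receptive field on the zero-padded input at this output position is [3 6 5 / 6 5 9 / 2 2 6]. Elementwise product with the kernel and sum: 3·1 + 6·2 + 9·1 + 2·1 + 2·1 + 6·3.

46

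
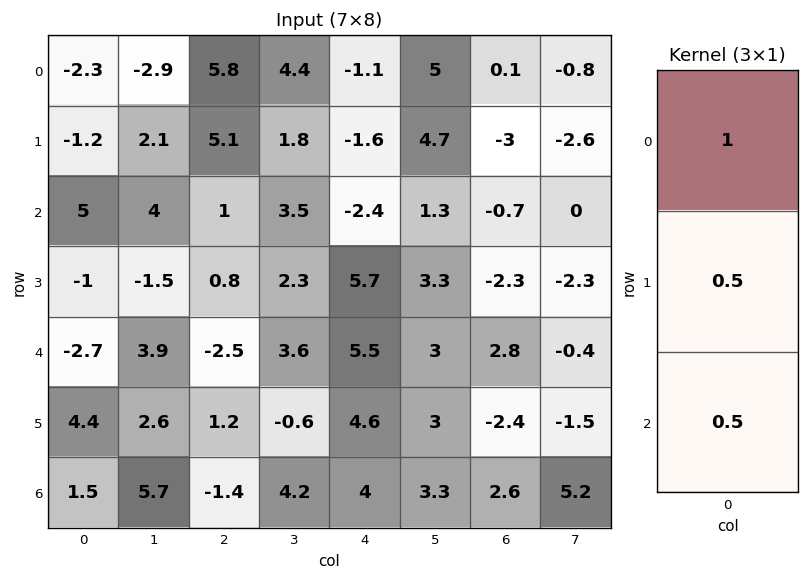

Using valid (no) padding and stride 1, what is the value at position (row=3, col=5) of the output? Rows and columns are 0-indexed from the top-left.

6.3

The receptive field on the input at this output position is [3.3 / 3 / 3]. Elementwise product with the kernel and sum: 3.3·1 + 3·0.5 + 3·0.5.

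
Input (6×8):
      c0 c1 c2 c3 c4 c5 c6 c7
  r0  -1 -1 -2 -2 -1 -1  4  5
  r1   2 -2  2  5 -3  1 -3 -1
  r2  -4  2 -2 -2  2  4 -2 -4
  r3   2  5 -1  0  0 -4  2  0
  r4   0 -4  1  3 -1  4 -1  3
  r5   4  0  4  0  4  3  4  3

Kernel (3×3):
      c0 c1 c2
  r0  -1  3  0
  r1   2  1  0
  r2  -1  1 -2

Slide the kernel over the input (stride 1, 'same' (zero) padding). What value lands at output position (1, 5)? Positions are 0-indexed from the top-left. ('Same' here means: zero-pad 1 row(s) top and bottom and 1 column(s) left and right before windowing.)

-1

The receptive field on the zero-padded input at this output position is [-1 -1 4 / -3 1 -3 / 2 4 -2]. Elementwise product with the kernel and sum: -1·-1 + -1·3 + -3·2 + 1·1 + 2·-1 + 4·1 + -2·-2.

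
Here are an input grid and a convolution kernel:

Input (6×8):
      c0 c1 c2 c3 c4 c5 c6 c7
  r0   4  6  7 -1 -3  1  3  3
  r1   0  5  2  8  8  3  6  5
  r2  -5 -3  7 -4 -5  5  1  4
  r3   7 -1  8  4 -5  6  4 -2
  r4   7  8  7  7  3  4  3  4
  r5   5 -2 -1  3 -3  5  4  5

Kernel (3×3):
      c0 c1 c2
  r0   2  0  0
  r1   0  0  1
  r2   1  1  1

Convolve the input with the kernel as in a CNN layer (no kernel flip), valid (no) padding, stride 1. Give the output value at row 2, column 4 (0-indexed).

4

The receptive field on the input at this output position is [-5 5 1 / -5 6 4 / 3 4 3]. Elementwise product with the kernel and sum: -5·2 + 4·1 + 3·1 + 4·1 + 3·1.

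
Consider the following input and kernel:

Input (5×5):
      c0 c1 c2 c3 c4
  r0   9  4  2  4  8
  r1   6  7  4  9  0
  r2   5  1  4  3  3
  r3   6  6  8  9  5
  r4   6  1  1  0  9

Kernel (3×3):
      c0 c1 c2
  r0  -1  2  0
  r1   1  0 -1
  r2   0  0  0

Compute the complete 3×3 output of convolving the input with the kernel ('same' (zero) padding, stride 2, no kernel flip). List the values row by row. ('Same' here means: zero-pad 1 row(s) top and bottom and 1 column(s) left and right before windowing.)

Output[0,0]: The receptive field on the zero-padded input at this output position is [0 0 0 / 0 9 4 / 0 6 7]. Elementwise product with the kernel and sum: 0·-1 + 0·2 + 0·1 + 4·-1.

-4 0 4
11 -1 -6
11 11 1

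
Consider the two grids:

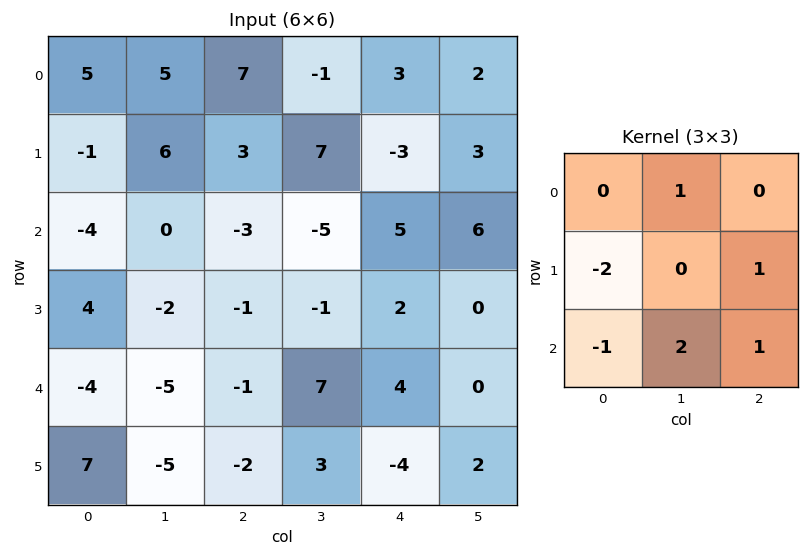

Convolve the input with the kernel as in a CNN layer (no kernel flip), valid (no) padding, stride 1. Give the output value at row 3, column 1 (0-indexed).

The receptive field on the input at this output position is [-2 -1 -1 / -5 -1 7 / -5 -2 3]. Elementwise product with the kernel and sum: -1·1 + -5·-2 + 7·1 + -5·-1 + -2·2 + 3·1.

20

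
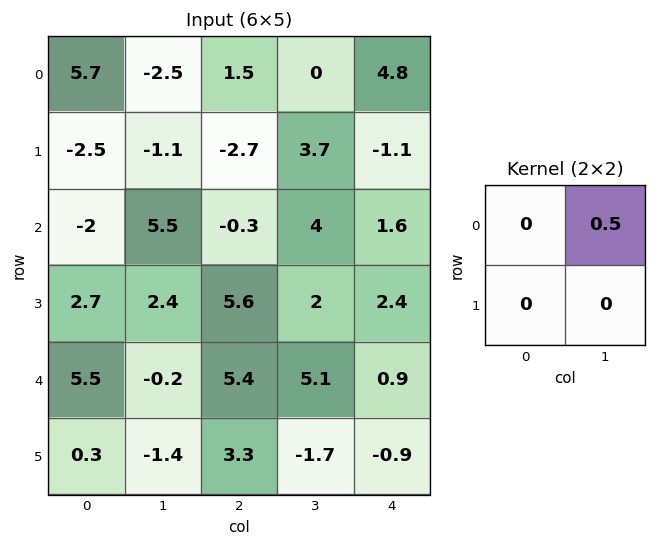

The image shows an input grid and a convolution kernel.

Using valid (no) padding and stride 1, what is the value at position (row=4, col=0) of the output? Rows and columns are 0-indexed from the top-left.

The receptive field on the input at this output position is [5.5 -0.2 / 0.3 -1.4]. Elementwise product with the kernel and sum: -0.2·0.5.

-0.1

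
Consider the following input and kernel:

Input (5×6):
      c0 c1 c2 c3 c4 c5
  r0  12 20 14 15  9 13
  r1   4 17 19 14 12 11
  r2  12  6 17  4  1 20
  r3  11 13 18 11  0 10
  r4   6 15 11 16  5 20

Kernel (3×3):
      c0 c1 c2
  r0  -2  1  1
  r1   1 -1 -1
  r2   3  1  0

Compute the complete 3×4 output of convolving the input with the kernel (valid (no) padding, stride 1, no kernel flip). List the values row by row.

20 8 44 -4
63 41 65 11
12 49 27 67

Output[0,0]: The receptive field on the input at this output position is [12 20 14 / 4 17 19 / 12 6 17]. Elementwise product with the kernel and sum: 12·-2 + 20·1 + 14·1 + 4·1 + 17·-1 + 19·-1 + 12·3 + 6·1.
Output[0,1]: The receptive field on the input at this output position is [20 14 15 / 17 19 14 / 6 17 4]. Elementwise product with the kernel and sum: 20·-2 + 14·1 + 15·1 + 17·1 + 19·-1 + 14·-1 + 6·3 + 17·1.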